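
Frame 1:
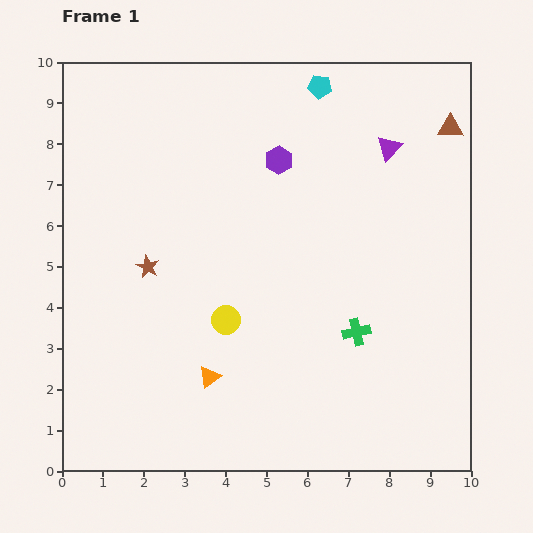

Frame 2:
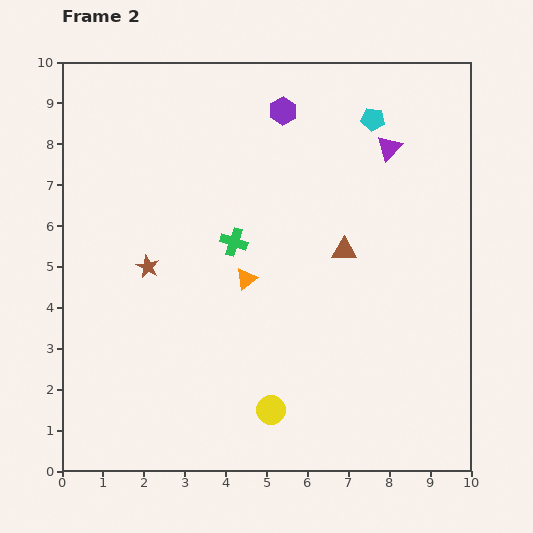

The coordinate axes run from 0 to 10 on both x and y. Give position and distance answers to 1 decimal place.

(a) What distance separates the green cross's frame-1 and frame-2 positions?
3.7

The green cross moved from (7.2, 3.4) to (4.2, 5.6), a distance of √(3.0² + 2.2²) ≈ 3.7.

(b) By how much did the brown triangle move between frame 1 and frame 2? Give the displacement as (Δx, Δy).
(-2.6, -3.0)

The brown triangle was at (9.5, 8.4) in frame 1 and (6.9, 5.4) in frame 2.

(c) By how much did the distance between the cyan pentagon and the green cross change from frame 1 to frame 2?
-1.6

Distance in frame 1: 6.1. Distance in frame 2: 4.5.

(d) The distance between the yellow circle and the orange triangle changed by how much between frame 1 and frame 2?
+1.8

Distance in frame 1: 1.5. Distance in frame 2: 3.3.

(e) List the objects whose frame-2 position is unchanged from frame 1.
the purple triangle, the brown star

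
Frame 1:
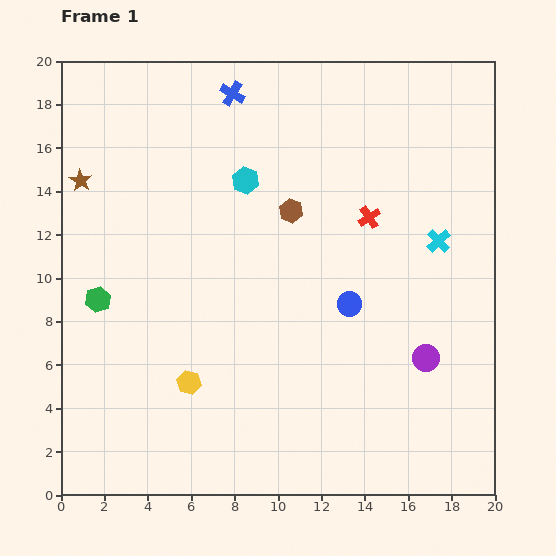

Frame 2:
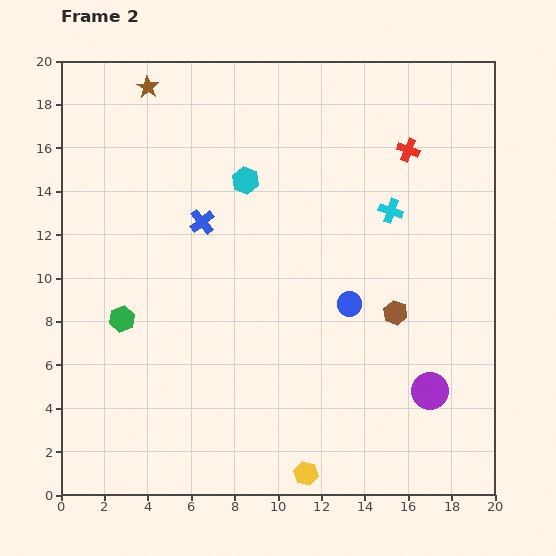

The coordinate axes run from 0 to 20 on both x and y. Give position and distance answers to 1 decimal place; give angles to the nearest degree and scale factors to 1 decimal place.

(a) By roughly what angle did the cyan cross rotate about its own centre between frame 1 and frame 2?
29° counter-clockwise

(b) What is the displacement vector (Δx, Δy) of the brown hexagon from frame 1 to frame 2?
(4.8, -4.7)

The brown hexagon was at (10.6, 13.1) in frame 1 and (15.4, 8.4) in frame 2.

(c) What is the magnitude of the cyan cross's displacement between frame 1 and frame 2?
2.6

The cyan cross moved from (17.4, 11.7) to (15.2, 13.1), a distance of √(2.2² + 1.4²) ≈ 2.6.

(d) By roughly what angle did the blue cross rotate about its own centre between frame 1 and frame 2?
22° clockwise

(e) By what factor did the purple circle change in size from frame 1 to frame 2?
1.4×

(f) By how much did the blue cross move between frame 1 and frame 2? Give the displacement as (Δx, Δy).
(-1.4, -5.9)

The blue cross was at (7.9, 18.5) in frame 1 and (6.5, 12.6) in frame 2.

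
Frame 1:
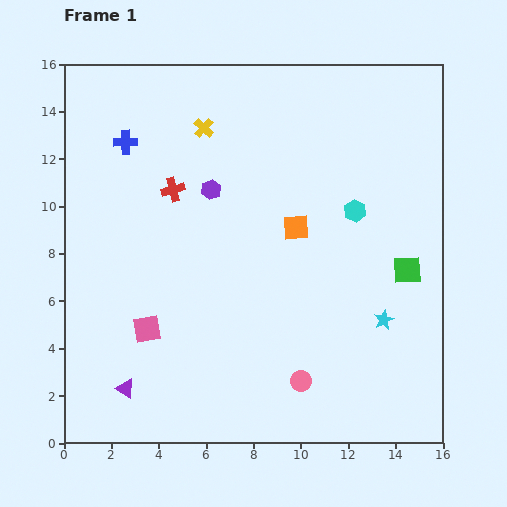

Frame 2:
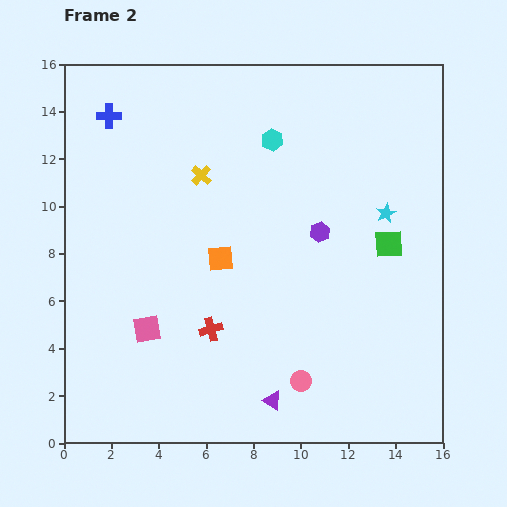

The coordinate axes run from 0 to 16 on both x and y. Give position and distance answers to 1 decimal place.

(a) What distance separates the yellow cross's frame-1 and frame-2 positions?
2.0

The yellow cross moved from (5.9, 13.3) to (5.8, 11.3), a distance of √(0.1² + 2.0²) ≈ 2.0.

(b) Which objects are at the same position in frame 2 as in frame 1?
the pink circle, the pink square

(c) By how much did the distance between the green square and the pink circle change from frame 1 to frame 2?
+0.4

Distance in frame 1: 6.5. Distance in frame 2: 6.9.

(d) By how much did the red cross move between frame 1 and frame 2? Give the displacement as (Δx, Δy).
(1.6, -5.9)

The red cross was at (4.6, 10.7) in frame 1 and (6.2, 4.8) in frame 2.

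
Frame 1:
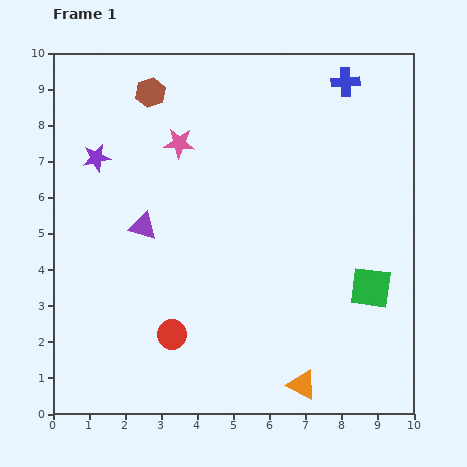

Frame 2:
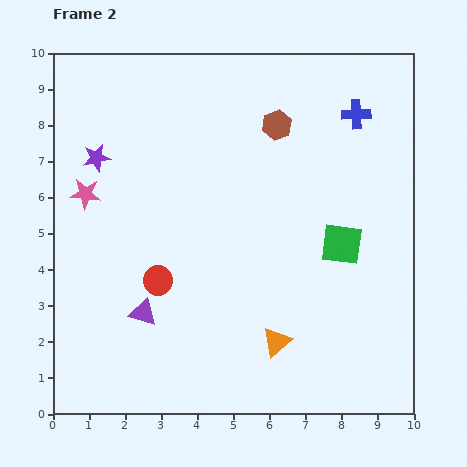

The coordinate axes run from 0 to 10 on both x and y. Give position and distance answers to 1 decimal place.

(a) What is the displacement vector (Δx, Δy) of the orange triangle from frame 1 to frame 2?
(-0.7, 1.2)

The orange triangle was at (6.9, 0.8) in frame 1 and (6.2, 2.0) in frame 2.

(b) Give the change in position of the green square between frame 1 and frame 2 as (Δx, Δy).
(-0.8, 1.2)

The green square was at (8.8, 3.5) in frame 1 and (8.0, 4.7) in frame 2.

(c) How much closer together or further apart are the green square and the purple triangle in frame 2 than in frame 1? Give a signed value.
-0.7

Distance in frame 1: 6.5. Distance in frame 2: 5.8.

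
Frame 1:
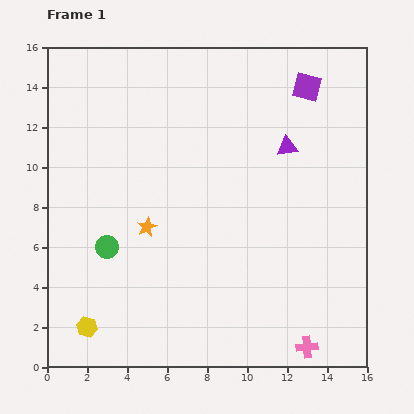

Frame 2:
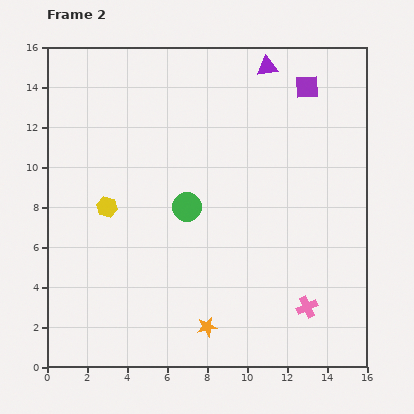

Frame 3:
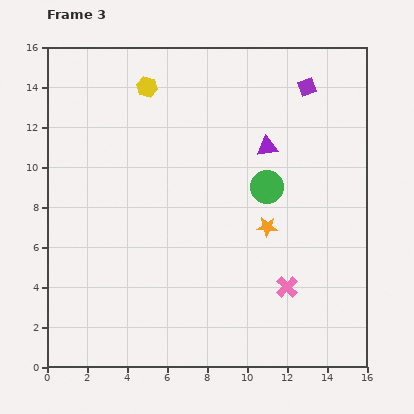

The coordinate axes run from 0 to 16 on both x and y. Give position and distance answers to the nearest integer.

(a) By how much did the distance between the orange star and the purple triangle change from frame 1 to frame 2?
+5

Distance in frame 1: 8. Distance in frame 2: 13.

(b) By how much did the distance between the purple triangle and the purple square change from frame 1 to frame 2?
-1

Distance in frame 1: 3. Distance in frame 2: 2.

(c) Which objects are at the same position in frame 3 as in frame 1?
the purple square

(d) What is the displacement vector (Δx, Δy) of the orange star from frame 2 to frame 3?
(3, 5)

The orange star was at (8, 2) in frame 2 and (11, 7) in frame 3.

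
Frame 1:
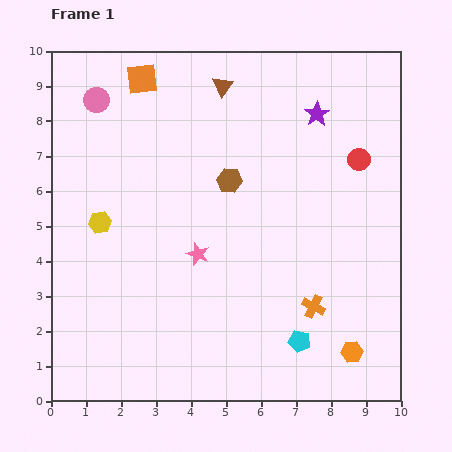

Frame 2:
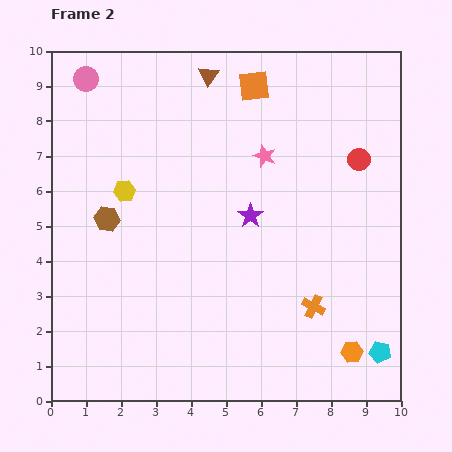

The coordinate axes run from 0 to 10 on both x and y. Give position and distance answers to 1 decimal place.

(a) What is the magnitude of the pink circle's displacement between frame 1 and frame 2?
0.7

The pink circle moved from (1.3, 8.6) to (1.0, 9.2), a distance of √(0.3² + 0.6²) ≈ 0.7.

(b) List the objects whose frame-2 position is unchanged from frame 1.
the orange hexagon, the orange cross, the red circle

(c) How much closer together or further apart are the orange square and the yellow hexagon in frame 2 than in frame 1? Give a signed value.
+0.5

Distance in frame 1: 4.3. Distance in frame 2: 4.8.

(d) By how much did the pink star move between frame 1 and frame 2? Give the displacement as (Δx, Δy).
(1.9, 2.8)

The pink star was at (4.2, 4.2) in frame 1 and (6.1, 7.0) in frame 2.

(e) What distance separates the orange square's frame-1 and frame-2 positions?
3.2

The orange square moved from (2.6, 9.2) to (5.8, 9.0), a distance of √(3.2² + 0.2²) ≈ 3.2.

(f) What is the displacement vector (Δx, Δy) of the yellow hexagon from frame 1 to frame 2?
(0.7, 0.9)

The yellow hexagon was at (1.4, 5.1) in frame 1 and (2.1, 6.0) in frame 2.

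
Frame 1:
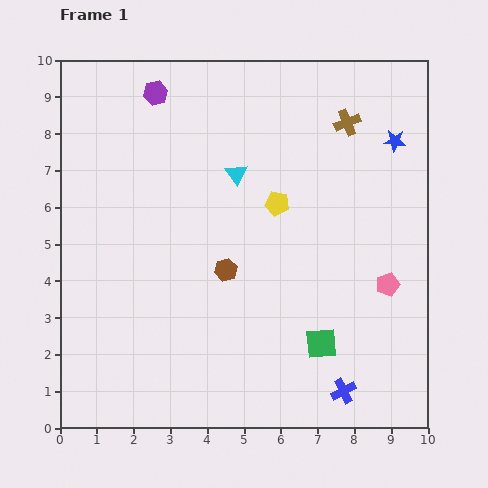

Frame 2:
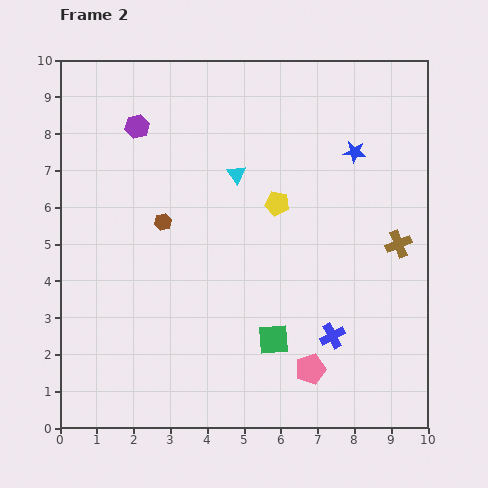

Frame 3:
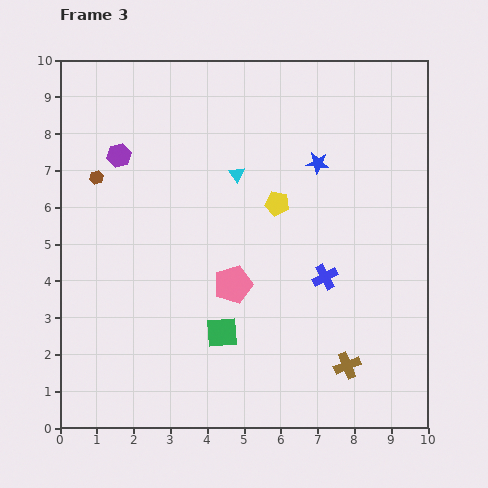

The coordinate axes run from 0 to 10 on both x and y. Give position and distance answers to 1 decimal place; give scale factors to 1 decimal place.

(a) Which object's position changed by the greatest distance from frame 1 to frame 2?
the brown cross

(moved 3.6; next 3.1)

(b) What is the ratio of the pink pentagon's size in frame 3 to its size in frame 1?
1.6×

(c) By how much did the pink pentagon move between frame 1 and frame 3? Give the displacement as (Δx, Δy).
(-4.2, 0.0)

The pink pentagon was at (8.9, 3.9) in frame 1 and (4.7, 3.9) in frame 3.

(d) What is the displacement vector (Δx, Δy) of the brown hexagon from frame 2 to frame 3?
(-1.8, 1.2)

The brown hexagon was at (2.8, 5.6) in frame 2 and (1.0, 6.8) in frame 3.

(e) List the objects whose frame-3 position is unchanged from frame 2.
the cyan triangle, the yellow pentagon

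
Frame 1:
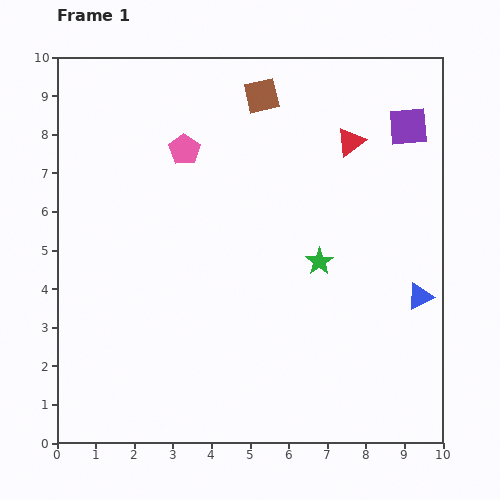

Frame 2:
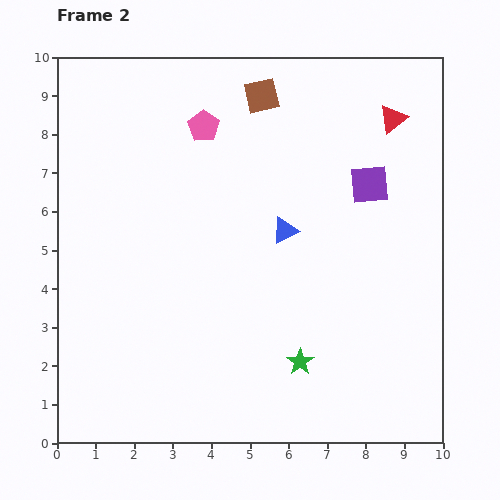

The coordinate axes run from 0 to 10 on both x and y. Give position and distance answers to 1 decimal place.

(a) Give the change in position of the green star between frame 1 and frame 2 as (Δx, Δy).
(-0.5, -2.6)

The green star was at (6.8, 4.7) in frame 1 and (6.3, 2.1) in frame 2.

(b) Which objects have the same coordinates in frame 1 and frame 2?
the brown square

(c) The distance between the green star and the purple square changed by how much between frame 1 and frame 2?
+0.7

Distance in frame 1: 4.2. Distance in frame 2: 4.9.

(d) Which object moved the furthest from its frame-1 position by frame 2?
the blue triangle

(moved 3.9; next 2.6)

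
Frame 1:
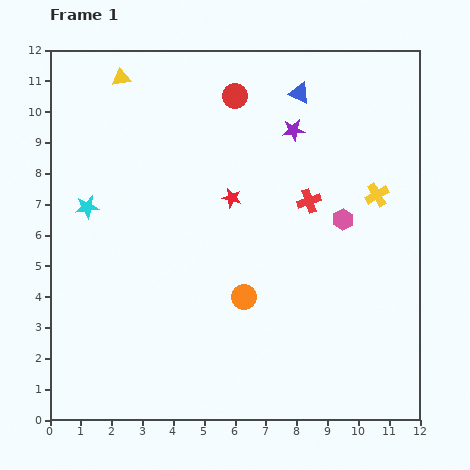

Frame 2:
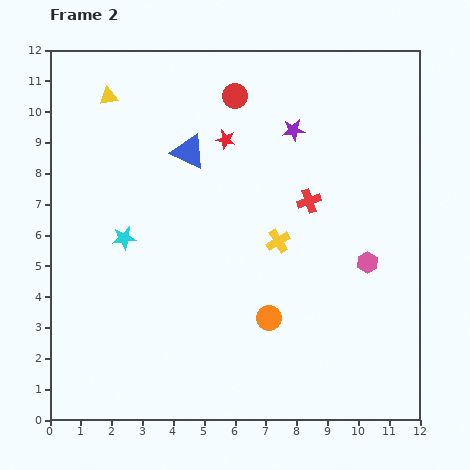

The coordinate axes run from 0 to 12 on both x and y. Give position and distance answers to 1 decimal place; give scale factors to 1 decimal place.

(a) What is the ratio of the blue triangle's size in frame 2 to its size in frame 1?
1.7×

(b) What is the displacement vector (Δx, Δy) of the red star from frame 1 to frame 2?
(-0.2, 1.9)

The red star was at (5.9, 7.2) in frame 1 and (5.7, 9.1) in frame 2.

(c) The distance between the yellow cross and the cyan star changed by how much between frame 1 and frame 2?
-4.4

Distance in frame 1: 9.4. Distance in frame 2: 5.0.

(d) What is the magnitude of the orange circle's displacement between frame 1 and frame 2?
1.1

The orange circle moved from (6.3, 4.0) to (7.1, 3.3), a distance of √(0.8² + 0.7²) ≈ 1.1.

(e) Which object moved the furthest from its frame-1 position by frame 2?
the blue triangle

(moved 4.1; next 3.5)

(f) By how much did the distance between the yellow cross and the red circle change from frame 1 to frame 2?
-0.7

Distance in frame 1: 5.6. Distance in frame 2: 4.9.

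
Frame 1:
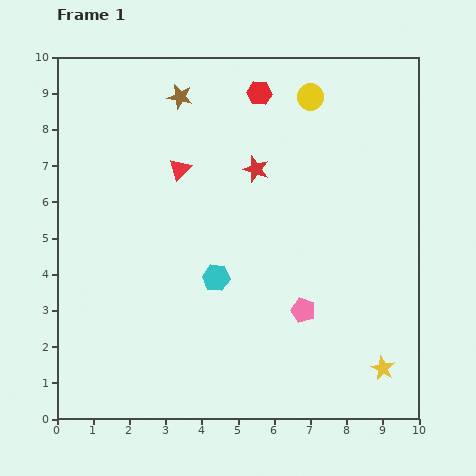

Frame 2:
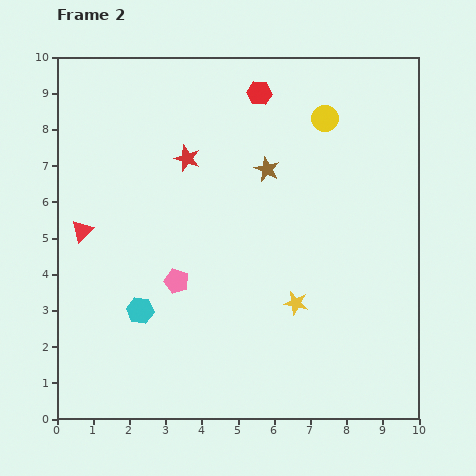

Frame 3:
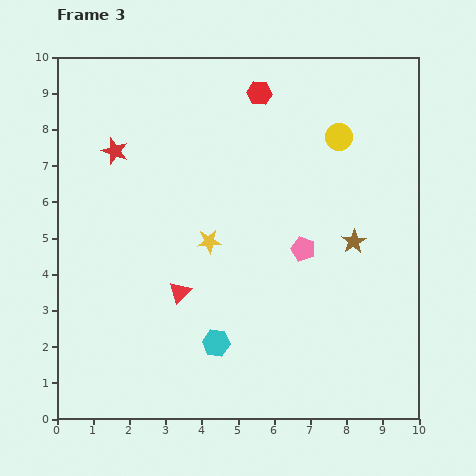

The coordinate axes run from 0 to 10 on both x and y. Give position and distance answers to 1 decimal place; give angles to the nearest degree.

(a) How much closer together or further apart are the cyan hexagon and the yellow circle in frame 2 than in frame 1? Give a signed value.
+1.8

Distance in frame 1: 5.6. Distance in frame 2: 7.4.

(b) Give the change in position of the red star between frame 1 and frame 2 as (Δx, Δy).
(-1.9, 0.3)

The red star was at (5.5, 6.9) in frame 1 and (3.6, 7.2) in frame 2.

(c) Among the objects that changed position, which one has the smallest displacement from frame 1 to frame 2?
the yellow circle

(moved 0.7)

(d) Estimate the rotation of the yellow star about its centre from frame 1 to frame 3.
31° counter-clockwise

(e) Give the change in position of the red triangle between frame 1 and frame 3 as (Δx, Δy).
(0.0, -3.4)

The red triangle was at (3.4, 6.9) in frame 1 and (3.4, 3.5) in frame 3.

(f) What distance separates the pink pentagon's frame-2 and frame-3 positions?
3.6

The pink pentagon moved from (3.3, 3.8) to (6.8, 4.7), a distance of √(3.5² + 0.9²) ≈ 3.6.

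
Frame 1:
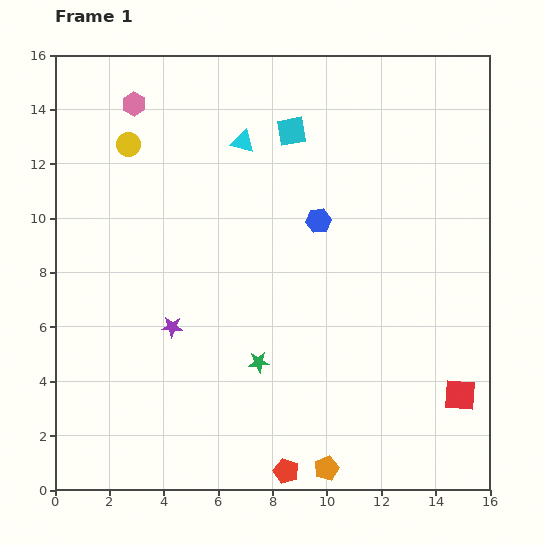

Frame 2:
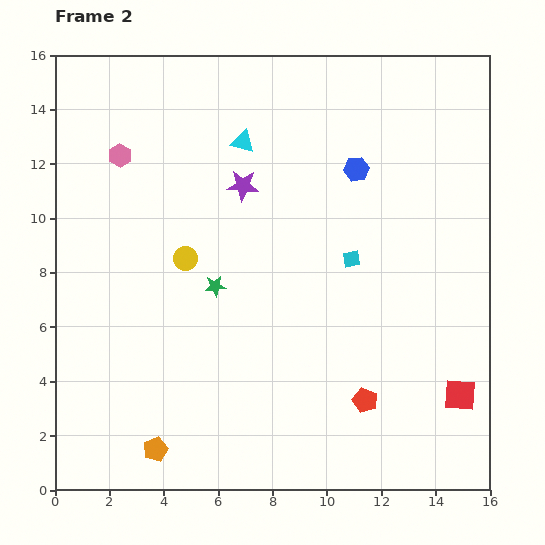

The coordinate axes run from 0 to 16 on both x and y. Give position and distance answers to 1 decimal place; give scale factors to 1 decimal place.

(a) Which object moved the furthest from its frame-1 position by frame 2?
the orange pentagon

(moved 6.3; next 5.8)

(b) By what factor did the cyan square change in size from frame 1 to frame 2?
0.6×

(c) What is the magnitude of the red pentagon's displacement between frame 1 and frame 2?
3.9

The red pentagon moved from (8.5, 0.7) to (11.4, 3.3), a distance of √(2.9² + 2.6²) ≈ 3.9.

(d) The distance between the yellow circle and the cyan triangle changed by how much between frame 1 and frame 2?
+0.6

Distance in frame 1: 4.2. Distance in frame 2: 4.8.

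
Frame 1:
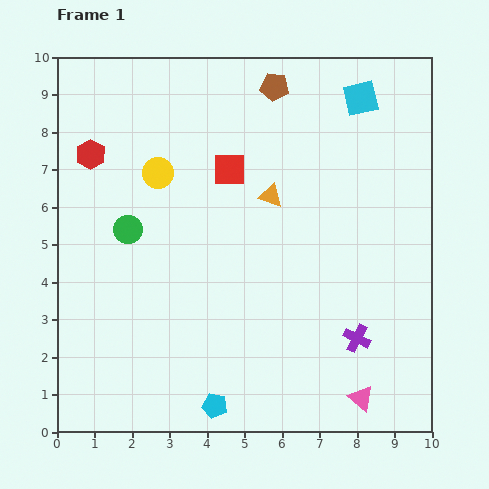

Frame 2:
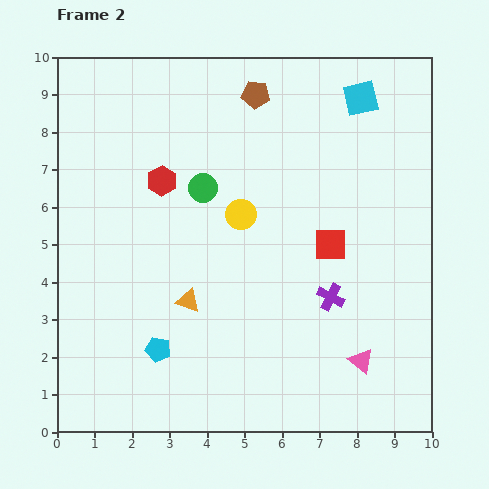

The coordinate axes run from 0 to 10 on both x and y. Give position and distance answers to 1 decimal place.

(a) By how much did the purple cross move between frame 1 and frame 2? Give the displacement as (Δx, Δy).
(-0.7, 1.1)

The purple cross was at (8.0, 2.5) in frame 1 and (7.3, 3.6) in frame 2.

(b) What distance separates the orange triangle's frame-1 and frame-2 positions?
3.6

The orange triangle moved from (5.7, 6.3) to (3.5, 3.5), a distance of √(2.2² + 2.8²) ≈ 3.6.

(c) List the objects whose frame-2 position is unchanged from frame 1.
the cyan square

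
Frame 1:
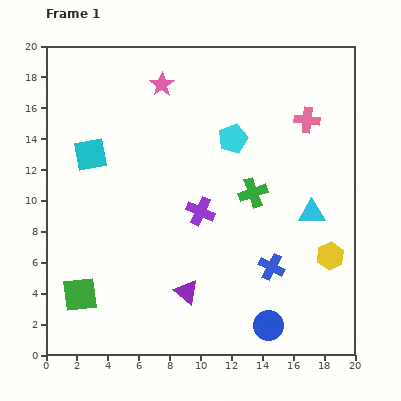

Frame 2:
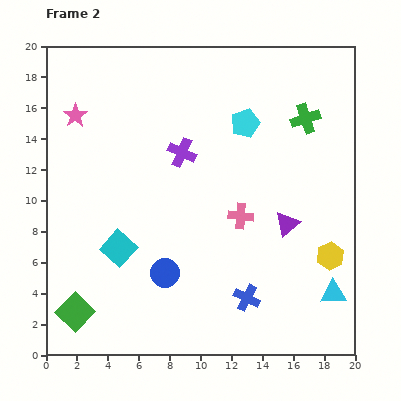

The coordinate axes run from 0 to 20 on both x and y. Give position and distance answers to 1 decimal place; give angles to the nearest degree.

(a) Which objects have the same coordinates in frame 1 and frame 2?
the yellow hexagon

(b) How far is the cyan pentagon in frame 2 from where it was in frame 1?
1.3

The cyan pentagon moved from (12.1, 14.0) to (12.9, 15.0), a distance of √(0.8² + 1.0²) ≈ 1.3.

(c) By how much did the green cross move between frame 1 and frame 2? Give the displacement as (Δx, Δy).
(3.4, 4.8)

The green cross was at (13.4, 10.5) in frame 1 and (16.8, 15.3) in frame 2.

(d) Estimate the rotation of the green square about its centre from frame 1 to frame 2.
40° counter-clockwise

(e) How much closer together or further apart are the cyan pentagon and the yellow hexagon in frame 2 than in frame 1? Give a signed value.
+0.3

Distance in frame 1: 9.9. Distance in frame 2: 10.2.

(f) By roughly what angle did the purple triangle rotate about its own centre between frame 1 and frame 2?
40° clockwise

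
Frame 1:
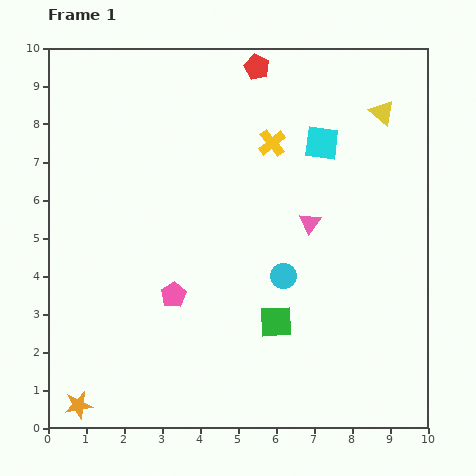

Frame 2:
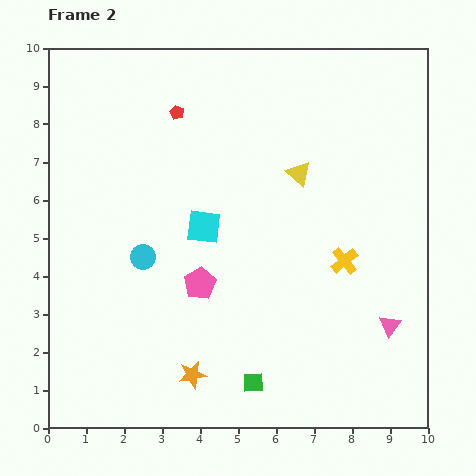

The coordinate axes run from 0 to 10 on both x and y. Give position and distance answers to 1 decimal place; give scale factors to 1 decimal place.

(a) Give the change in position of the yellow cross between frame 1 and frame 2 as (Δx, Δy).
(1.9, -3.1)

The yellow cross was at (5.9, 7.5) in frame 1 and (7.8, 4.4) in frame 2.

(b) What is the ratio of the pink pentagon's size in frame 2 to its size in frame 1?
1.3×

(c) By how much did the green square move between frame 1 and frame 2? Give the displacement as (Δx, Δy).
(-0.6, -1.6)

The green square was at (6.0, 2.8) in frame 1 and (5.4, 1.2) in frame 2.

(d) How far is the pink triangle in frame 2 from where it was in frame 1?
3.4

The pink triangle moved from (6.9, 5.4) to (9.0, 2.7), a distance of √(2.1² + 2.7²) ≈ 3.4.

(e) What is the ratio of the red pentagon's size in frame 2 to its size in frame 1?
0.6×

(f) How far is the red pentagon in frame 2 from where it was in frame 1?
2.4

The red pentagon moved from (5.5, 9.5) to (3.4, 8.3), a distance of √(2.1² + 1.2²) ≈ 2.4.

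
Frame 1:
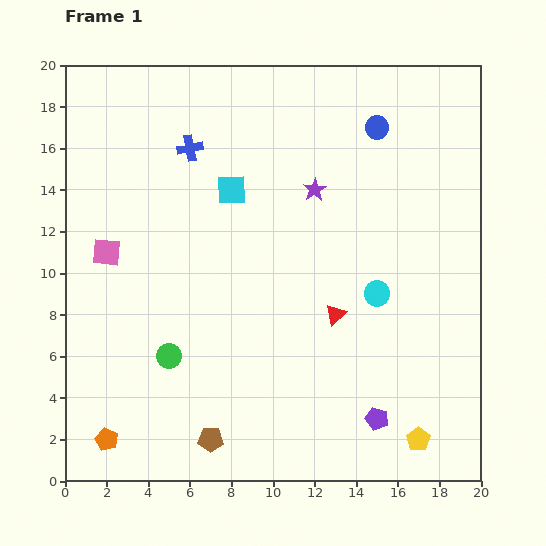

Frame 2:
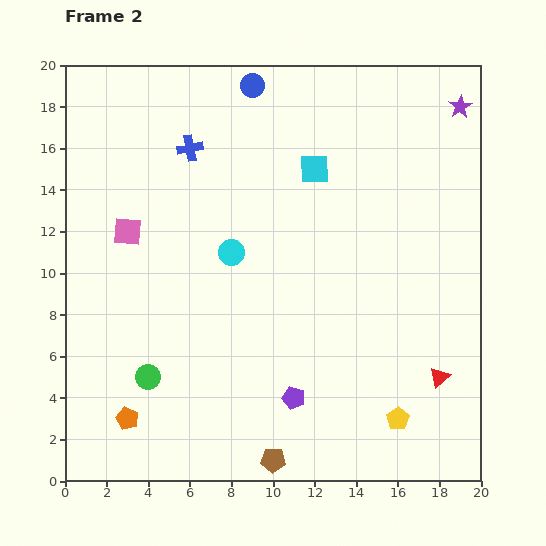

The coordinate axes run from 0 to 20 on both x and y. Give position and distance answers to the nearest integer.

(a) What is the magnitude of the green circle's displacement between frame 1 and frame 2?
1

The green circle moved from (5, 6) to (4, 5), a distance of √(1² + 1²) ≈ 1.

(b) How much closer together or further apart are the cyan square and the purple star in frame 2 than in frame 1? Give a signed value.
+4

Distance in frame 1: 4. Distance in frame 2: 8.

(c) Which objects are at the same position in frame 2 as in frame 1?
the blue cross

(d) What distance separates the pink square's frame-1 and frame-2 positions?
1

The pink square moved from (2, 11) to (3, 12), a distance of √(1² + 1²) ≈ 1.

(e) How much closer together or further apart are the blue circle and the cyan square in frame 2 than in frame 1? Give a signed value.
-3

Distance in frame 1: 8. Distance in frame 2: 5.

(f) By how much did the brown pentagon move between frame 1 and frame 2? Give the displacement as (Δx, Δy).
(3, -1)

The brown pentagon was at (7, 2) in frame 1 and (10, 1) in frame 2.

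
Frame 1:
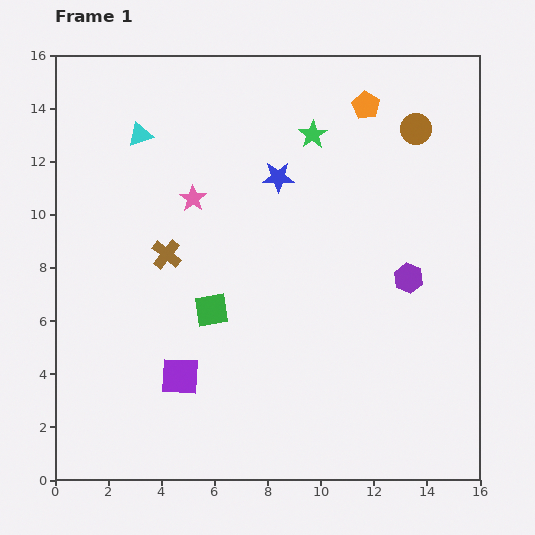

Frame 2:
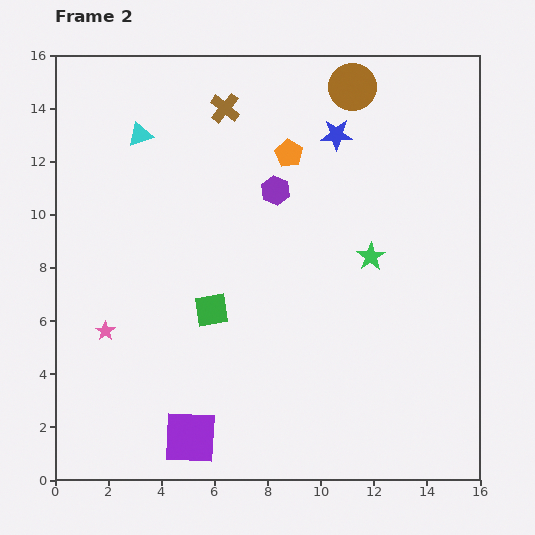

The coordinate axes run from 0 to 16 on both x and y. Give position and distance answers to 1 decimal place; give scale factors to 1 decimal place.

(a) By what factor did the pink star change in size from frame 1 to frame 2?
0.7×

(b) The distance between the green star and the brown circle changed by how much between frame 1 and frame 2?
+2.5

Distance in frame 1: 3.9. Distance in frame 2: 6.4.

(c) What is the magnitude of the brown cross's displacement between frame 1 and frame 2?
5.9

The brown cross moved from (4.2, 8.5) to (6.4, 14.0), a distance of √(2.2² + 5.5²) ≈ 5.9.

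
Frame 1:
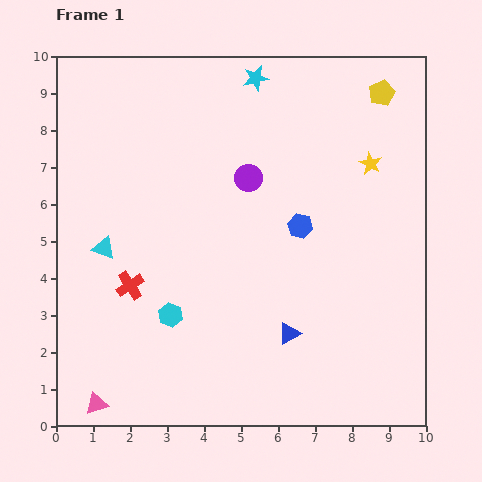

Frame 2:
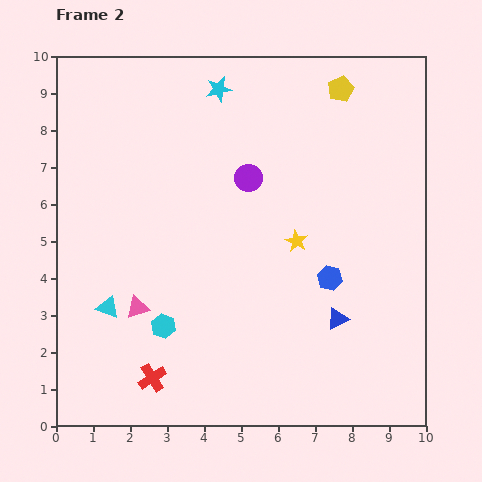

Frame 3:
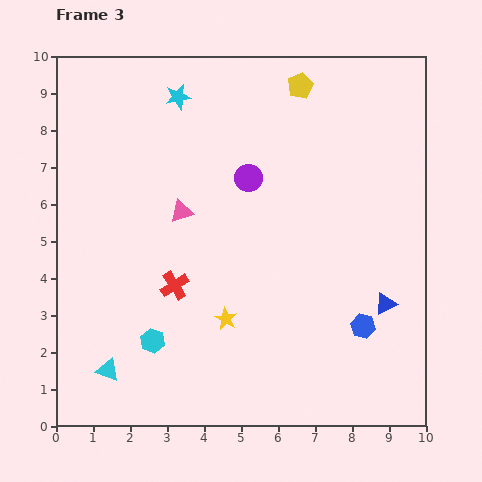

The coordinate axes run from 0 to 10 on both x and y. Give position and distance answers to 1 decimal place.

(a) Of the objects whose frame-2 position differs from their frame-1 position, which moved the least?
the cyan hexagon

(moved 0.4)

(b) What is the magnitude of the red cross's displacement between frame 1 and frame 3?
1.2

The red cross moved from (2.0, 3.8) to (3.2, 3.8), a distance of √(1.2² + 0.0²) ≈ 1.2.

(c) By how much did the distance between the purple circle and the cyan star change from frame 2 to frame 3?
+0.4

Distance in frame 2: 2.5. Distance in frame 3: 2.9.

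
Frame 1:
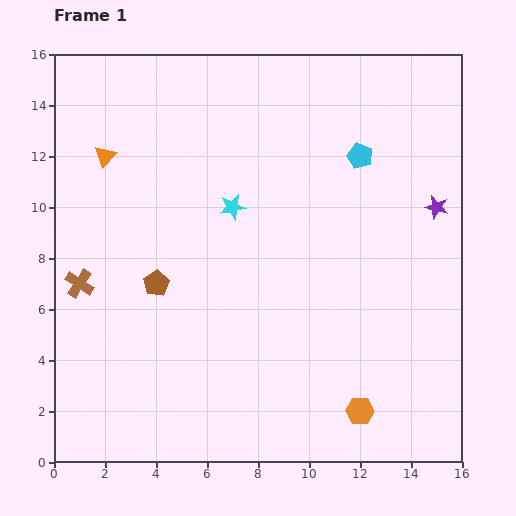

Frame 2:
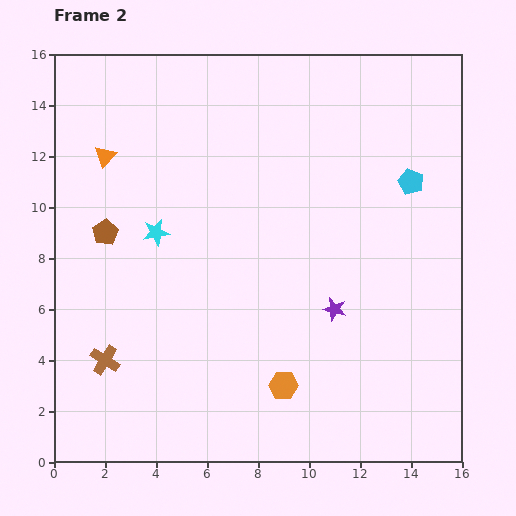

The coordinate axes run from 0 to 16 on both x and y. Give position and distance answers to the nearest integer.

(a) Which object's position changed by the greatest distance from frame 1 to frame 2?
the purple star

(moved 6; next 3)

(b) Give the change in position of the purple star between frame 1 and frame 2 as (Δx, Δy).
(-4, -4)

The purple star was at (15, 10) in frame 1 and (11, 6) in frame 2.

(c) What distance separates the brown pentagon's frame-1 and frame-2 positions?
3

The brown pentagon moved from (4, 7) to (2, 9), a distance of √(2² + 2²) ≈ 3.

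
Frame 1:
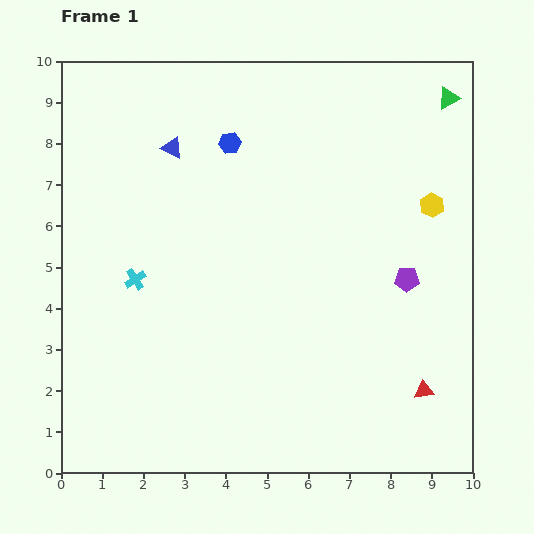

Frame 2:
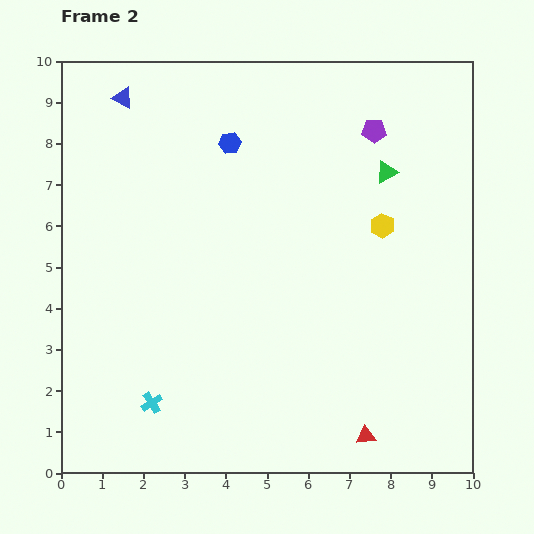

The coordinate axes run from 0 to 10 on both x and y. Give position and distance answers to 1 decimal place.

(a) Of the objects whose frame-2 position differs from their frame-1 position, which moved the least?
the yellow hexagon

(moved 1.3)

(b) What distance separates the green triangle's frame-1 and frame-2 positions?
2.3

The green triangle moved from (9.4, 9.1) to (7.9, 7.3), a distance of √(1.5² + 1.8²) ≈ 2.3.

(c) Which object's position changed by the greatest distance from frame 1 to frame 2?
the purple pentagon

(moved 3.7; next 3.0)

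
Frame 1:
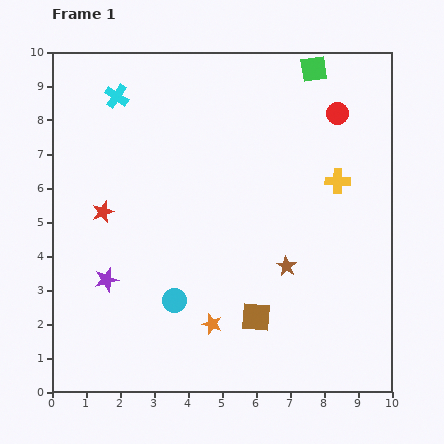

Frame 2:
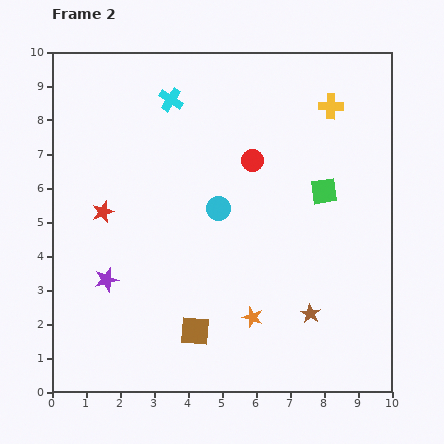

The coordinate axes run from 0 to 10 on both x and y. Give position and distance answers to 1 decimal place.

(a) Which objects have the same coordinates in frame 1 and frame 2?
the red star, the purple star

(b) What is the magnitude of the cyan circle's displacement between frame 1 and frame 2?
3.0

The cyan circle moved from (3.6, 2.7) to (4.9, 5.4), a distance of √(1.3² + 2.7²) ≈ 3.0.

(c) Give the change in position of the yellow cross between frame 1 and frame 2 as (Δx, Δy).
(-0.2, 2.2)

The yellow cross was at (8.4, 6.2) in frame 1 and (8.2, 8.4) in frame 2.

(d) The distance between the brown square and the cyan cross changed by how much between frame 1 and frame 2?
-0.9

Distance in frame 1: 7.7. Distance in frame 2: 6.8.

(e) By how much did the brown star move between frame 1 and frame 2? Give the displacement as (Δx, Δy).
(0.7, -1.4)

The brown star was at (6.9, 3.7) in frame 1 and (7.6, 2.3) in frame 2.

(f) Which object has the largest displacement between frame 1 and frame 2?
the green square

(moved 3.6; next 3.0)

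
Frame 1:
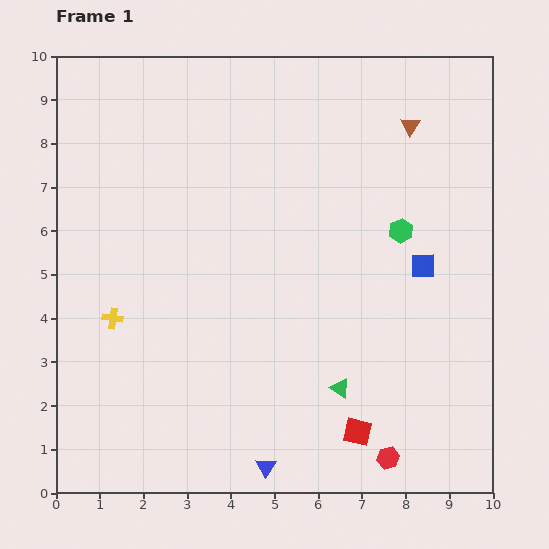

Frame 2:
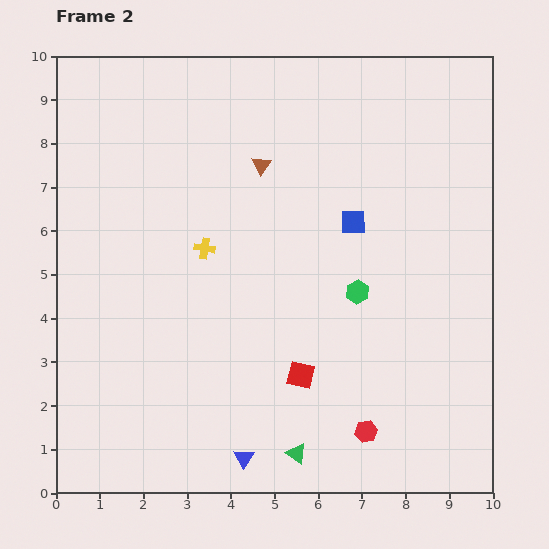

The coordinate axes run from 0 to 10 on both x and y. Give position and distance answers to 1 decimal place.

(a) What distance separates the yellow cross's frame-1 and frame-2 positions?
2.6

The yellow cross moved from (1.3, 4.0) to (3.4, 5.6), a distance of √(2.1² + 1.6²) ≈ 2.6.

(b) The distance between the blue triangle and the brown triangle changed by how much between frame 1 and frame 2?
-1.8

Distance in frame 1: 8.5. Distance in frame 2: 6.7.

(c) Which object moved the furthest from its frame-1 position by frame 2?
the brown triangle

(moved 3.5; next 2.6)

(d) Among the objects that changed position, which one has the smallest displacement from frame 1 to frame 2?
the blue triangle

(moved 0.5)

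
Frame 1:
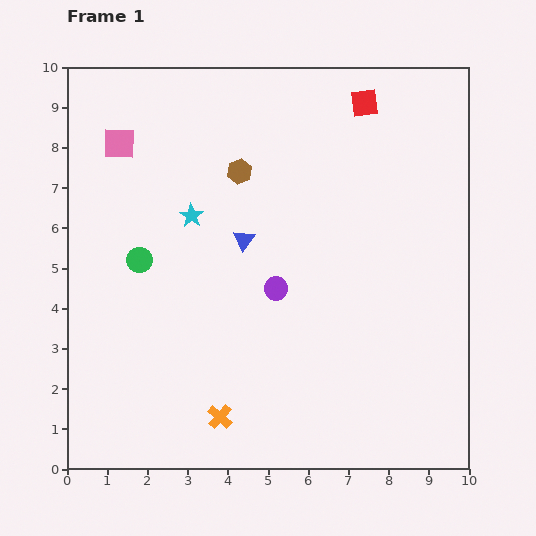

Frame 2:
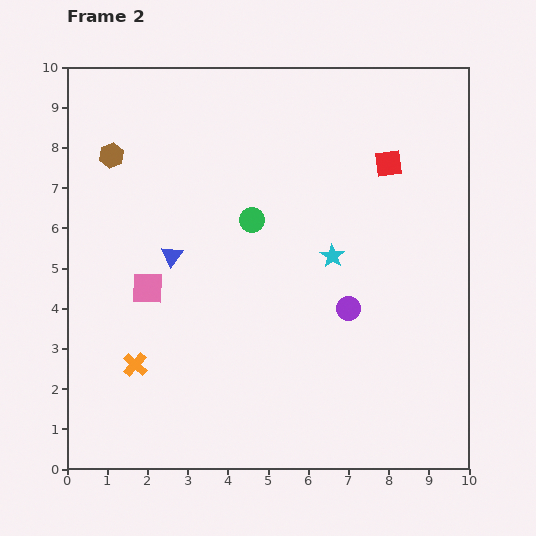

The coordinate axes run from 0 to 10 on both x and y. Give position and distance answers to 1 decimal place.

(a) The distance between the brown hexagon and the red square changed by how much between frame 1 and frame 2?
+3.4

Distance in frame 1: 3.5. Distance in frame 2: 6.9.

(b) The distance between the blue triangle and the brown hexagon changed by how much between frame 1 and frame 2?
+1.2

Distance in frame 1: 1.7. Distance in frame 2: 2.9.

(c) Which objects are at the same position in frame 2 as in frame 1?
none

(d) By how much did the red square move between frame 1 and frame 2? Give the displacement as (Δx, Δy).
(0.6, -1.5)

The red square was at (7.4, 9.1) in frame 1 and (8.0, 7.6) in frame 2.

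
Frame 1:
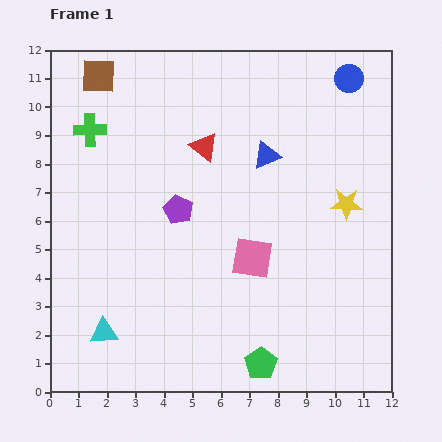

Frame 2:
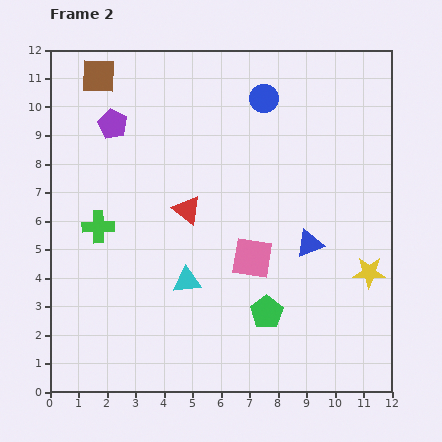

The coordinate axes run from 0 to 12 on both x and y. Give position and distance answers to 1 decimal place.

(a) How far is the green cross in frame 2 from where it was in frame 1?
3.4

The green cross moved from (1.4, 9.2) to (1.7, 5.8), a distance of √(0.3² + 3.4²) ≈ 3.4.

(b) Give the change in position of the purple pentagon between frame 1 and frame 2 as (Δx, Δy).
(-2.3, 3.0)

The purple pentagon was at (4.5, 6.4) in frame 1 and (2.2, 9.4) in frame 2.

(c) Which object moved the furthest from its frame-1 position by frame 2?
the purple pentagon

(moved 3.8; next 3.4)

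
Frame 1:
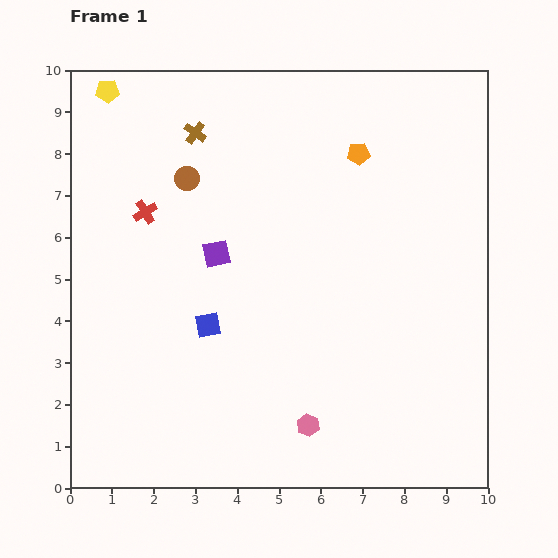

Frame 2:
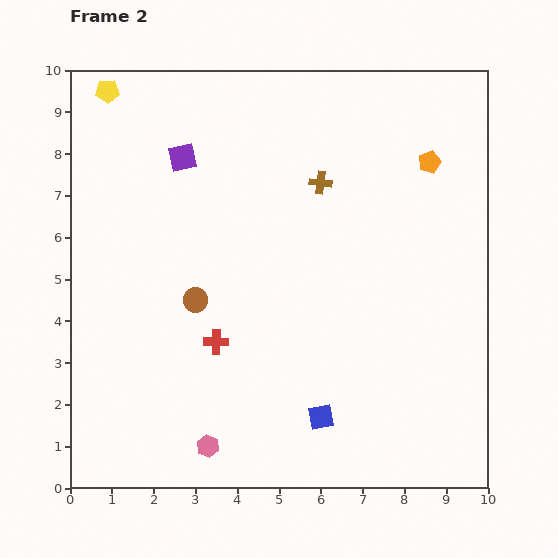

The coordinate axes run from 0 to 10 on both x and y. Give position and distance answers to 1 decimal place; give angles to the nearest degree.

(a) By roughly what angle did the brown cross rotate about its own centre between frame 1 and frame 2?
29° counter-clockwise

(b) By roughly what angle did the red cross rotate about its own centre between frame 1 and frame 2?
32° clockwise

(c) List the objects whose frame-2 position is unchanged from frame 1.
the yellow pentagon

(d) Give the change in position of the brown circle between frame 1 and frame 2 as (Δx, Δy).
(0.2, -2.9)

The brown circle was at (2.8, 7.4) in frame 1 and (3.0, 4.5) in frame 2.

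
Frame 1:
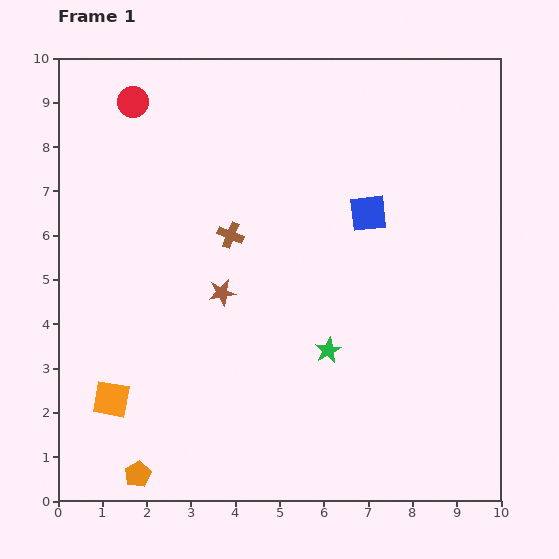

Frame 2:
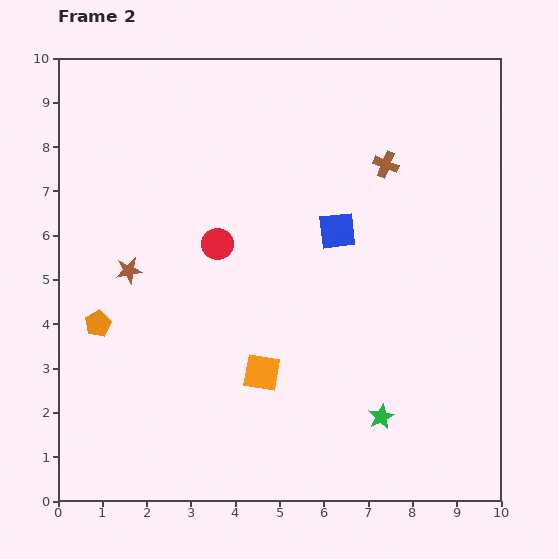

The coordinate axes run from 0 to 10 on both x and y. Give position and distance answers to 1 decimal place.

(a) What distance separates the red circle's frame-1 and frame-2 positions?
3.7

The red circle moved from (1.7, 9.0) to (3.6, 5.8), a distance of √(1.9² + 3.2²) ≈ 3.7.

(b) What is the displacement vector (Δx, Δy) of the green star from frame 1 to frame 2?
(1.2, -1.5)

The green star was at (6.1, 3.4) in frame 1 and (7.3, 1.9) in frame 2.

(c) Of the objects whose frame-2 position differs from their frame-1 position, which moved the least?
the blue square

(moved 0.8)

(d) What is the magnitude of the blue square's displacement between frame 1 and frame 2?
0.8

The blue square moved from (7.0, 6.5) to (6.3, 6.1), a distance of √(0.7² + 0.4²) ≈ 0.8.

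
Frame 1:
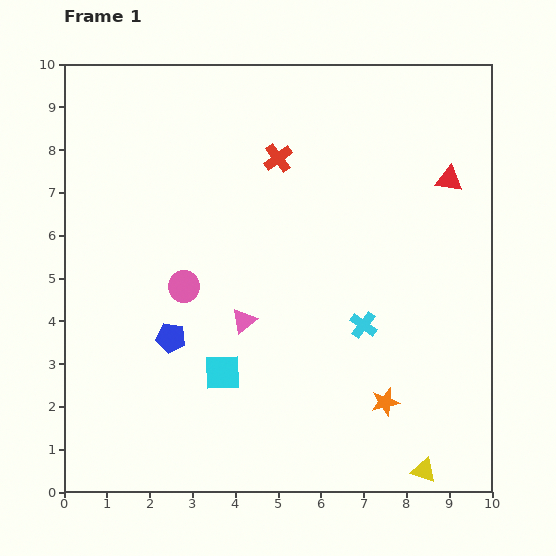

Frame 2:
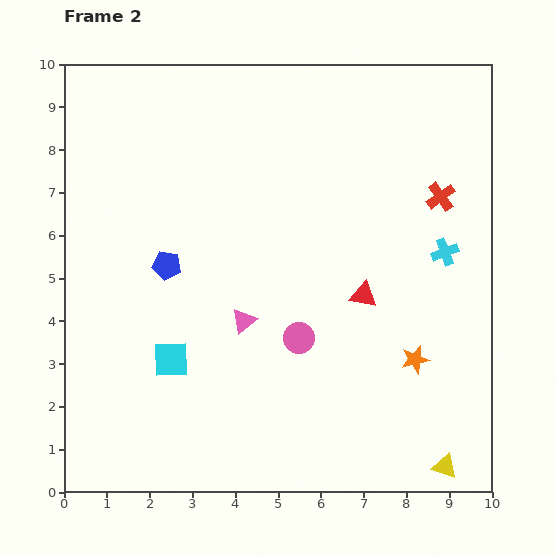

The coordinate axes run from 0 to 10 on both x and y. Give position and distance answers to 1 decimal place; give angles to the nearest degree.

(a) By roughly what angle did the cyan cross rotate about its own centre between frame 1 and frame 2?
33° clockwise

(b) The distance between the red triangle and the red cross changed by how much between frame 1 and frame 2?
-1.1

Distance in frame 1: 4.0. Distance in frame 2: 2.9.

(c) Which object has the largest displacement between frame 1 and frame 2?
the red cross

(moved 3.9; next 3.4)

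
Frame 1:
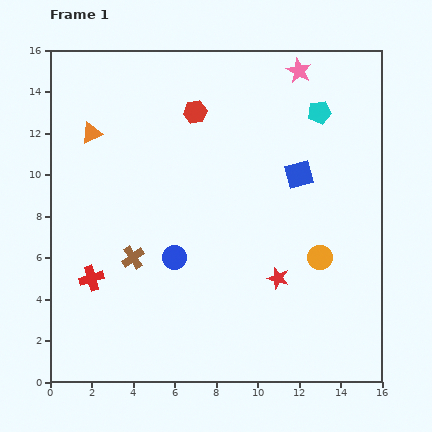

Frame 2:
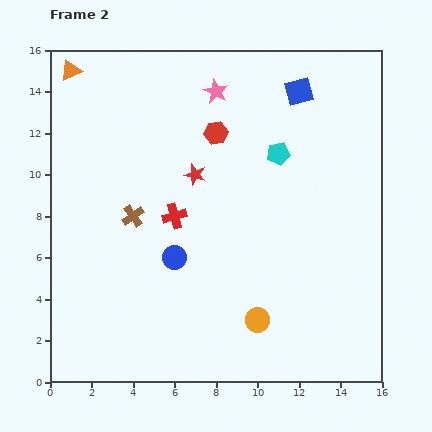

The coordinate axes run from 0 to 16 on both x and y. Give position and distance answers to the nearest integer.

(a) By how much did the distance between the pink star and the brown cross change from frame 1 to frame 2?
-5

Distance in frame 1: 12. Distance in frame 2: 7.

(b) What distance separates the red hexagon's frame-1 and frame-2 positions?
1

The red hexagon moved from (7, 13) to (8, 12), a distance of √(1² + 1²) ≈ 1.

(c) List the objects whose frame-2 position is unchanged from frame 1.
the blue circle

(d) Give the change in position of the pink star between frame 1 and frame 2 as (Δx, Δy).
(-4, -1)

The pink star was at (12, 15) in frame 1 and (8, 14) in frame 2.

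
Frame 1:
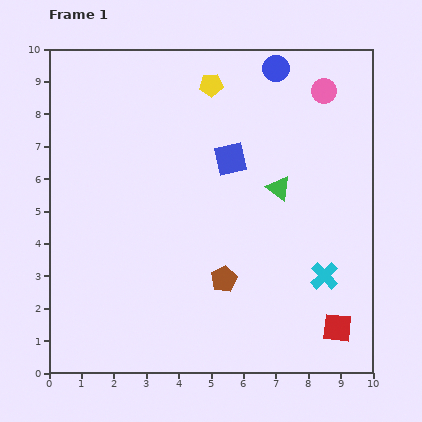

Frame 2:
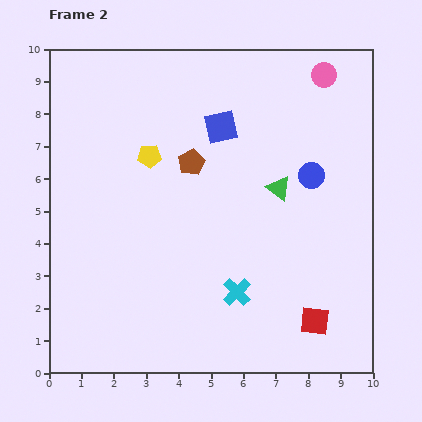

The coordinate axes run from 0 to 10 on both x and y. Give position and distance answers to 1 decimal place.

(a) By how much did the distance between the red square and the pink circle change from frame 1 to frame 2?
+0.3

Distance in frame 1: 7.3. Distance in frame 2: 7.6.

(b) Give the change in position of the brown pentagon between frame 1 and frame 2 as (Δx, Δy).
(-1.0, 3.6)

The brown pentagon was at (5.4, 2.9) in frame 1 and (4.4, 6.5) in frame 2.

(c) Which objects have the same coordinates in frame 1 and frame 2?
the green triangle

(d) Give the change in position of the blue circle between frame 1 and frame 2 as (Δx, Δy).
(1.1, -3.3)

The blue circle was at (7.0, 9.4) in frame 1 and (8.1, 6.1) in frame 2.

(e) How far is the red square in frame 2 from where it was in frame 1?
0.7

The red square moved from (8.9, 1.4) to (8.2, 1.6), a distance of √(0.7² + 0.2²) ≈ 0.7.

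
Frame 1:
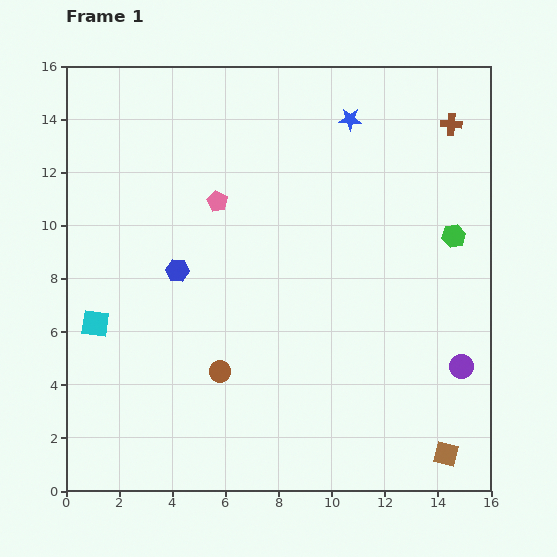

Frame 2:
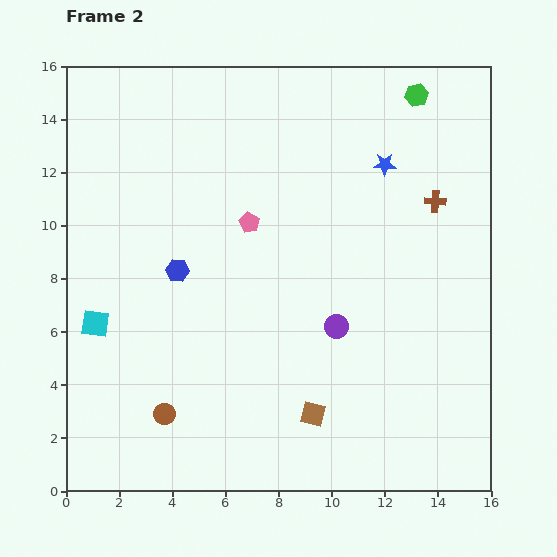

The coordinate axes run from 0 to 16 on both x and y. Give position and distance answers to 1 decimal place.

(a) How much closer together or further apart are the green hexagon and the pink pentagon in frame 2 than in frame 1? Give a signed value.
-1.1

Distance in frame 1: 9.0. Distance in frame 2: 7.9.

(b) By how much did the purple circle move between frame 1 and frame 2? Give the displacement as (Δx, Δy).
(-4.7, 1.5)

The purple circle was at (14.9, 4.7) in frame 1 and (10.2, 6.2) in frame 2.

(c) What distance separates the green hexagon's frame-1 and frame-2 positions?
5.5

The green hexagon moved from (14.6, 9.6) to (13.2, 14.9), a distance of √(1.4² + 5.3²) ≈ 5.5.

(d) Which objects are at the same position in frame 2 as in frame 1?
the blue hexagon, the cyan square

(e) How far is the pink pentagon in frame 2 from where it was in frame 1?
1.4

The pink pentagon moved from (5.7, 10.9) to (6.9, 10.1), a distance of √(1.2² + 0.8²) ≈ 1.4.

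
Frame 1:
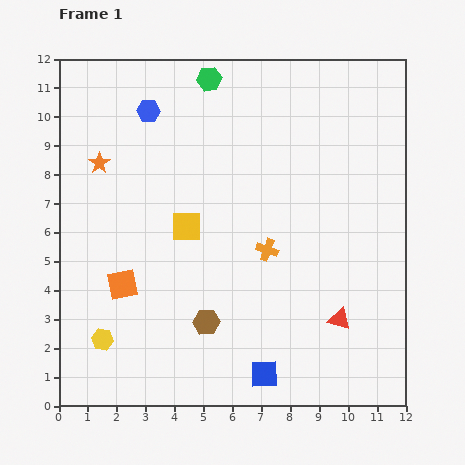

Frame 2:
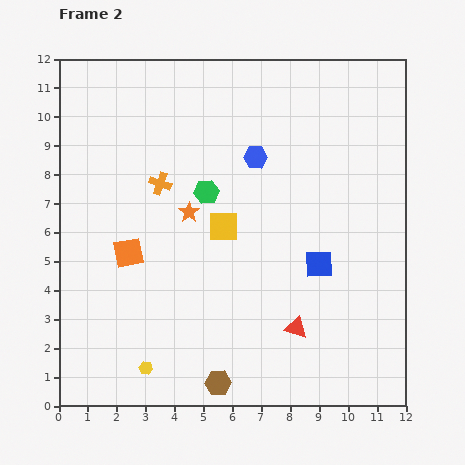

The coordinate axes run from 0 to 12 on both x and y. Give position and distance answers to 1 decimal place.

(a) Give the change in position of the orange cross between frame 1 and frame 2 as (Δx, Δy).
(-3.7, 2.3)

The orange cross was at (7.2, 5.4) in frame 1 and (3.5, 7.7) in frame 2.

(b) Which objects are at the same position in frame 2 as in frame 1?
none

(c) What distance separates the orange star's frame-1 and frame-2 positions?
3.5

The orange star moved from (1.4, 8.4) to (4.5, 6.7), a distance of √(3.1² + 1.7²) ≈ 3.5.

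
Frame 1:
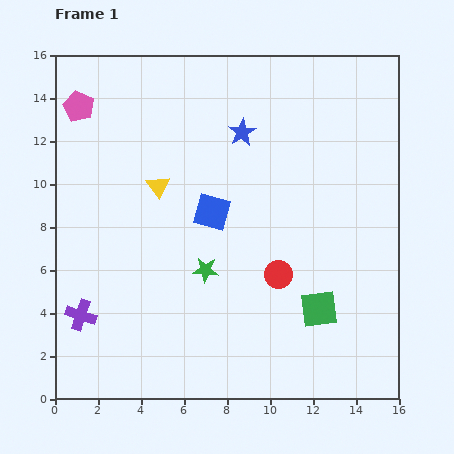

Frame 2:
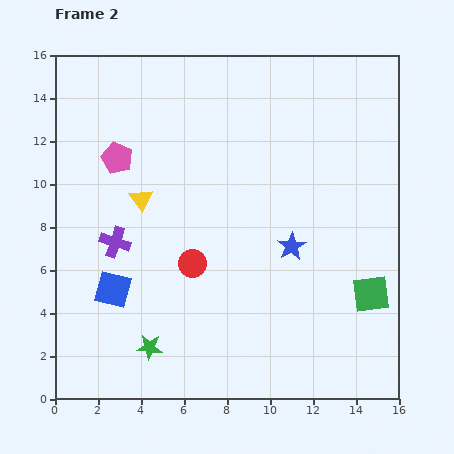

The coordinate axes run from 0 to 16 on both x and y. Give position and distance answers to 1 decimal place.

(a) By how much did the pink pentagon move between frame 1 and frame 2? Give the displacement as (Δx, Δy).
(1.8, -2.4)

The pink pentagon was at (1.1, 13.6) in frame 1 and (2.9, 11.2) in frame 2.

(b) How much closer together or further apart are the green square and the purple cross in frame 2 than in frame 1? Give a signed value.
+1.0

Distance in frame 1: 11.1. Distance in frame 2: 12.1.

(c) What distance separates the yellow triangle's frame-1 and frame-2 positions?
1.0

The yellow triangle moved from (4.8, 9.9) to (4.0, 9.3), a distance of √(0.8² + 0.6²) ≈ 1.0.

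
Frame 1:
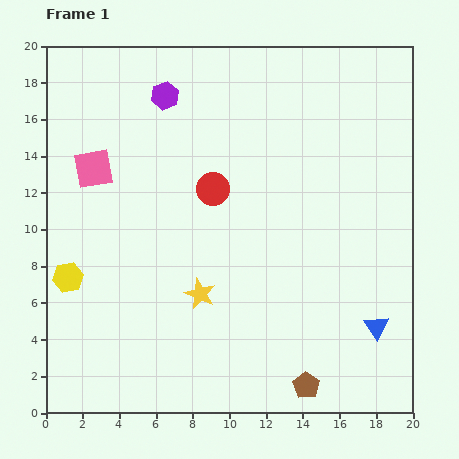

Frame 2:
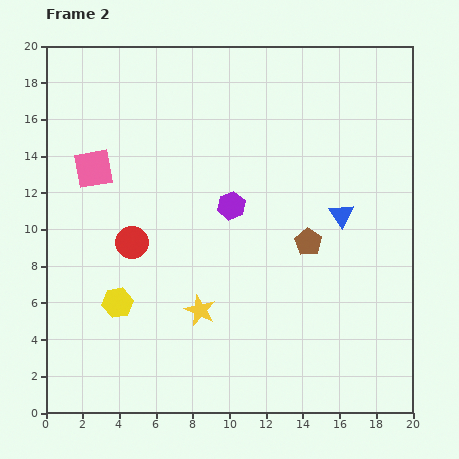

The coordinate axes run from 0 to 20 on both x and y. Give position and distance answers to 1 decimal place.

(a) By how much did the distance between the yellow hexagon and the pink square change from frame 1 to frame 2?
+1.3

Distance in frame 1: 6.1. Distance in frame 2: 7.4.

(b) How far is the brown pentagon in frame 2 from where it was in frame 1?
7.8

The brown pentagon moved from (14.2, 1.5) to (14.3, 9.3), a distance of √(0.1² + 7.8²) ≈ 7.8.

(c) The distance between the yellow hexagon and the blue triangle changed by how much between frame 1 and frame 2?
-3.9

Distance in frame 1: 17.0. Distance in frame 2: 13.1.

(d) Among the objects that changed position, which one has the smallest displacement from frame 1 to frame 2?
the yellow star

(moved 0.9)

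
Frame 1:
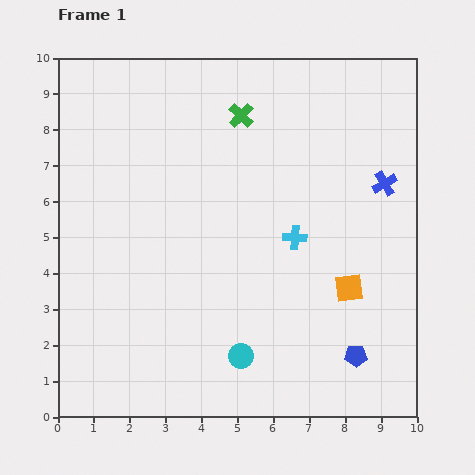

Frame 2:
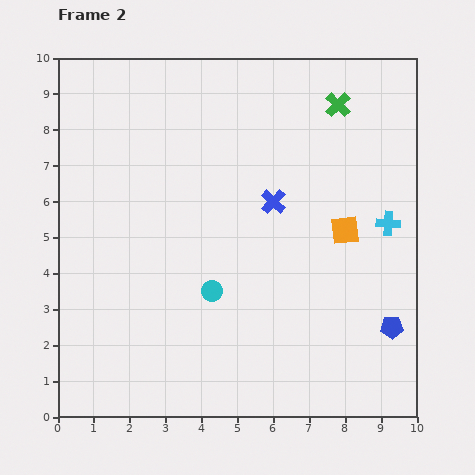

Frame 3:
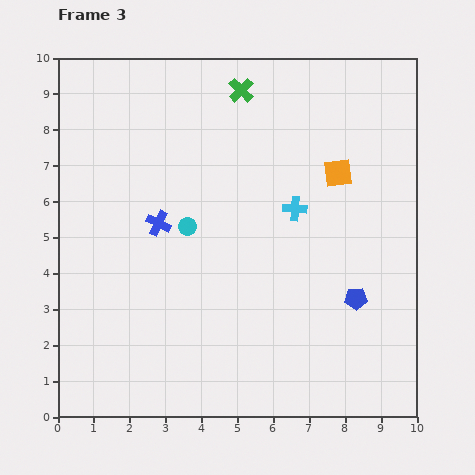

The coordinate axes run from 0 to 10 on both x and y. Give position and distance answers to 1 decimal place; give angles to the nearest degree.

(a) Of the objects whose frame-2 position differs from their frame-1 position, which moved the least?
the blue pentagon

(moved 1.3)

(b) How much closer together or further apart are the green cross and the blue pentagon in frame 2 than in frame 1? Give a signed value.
-1.0

Distance in frame 1: 7.4. Distance in frame 2: 6.4.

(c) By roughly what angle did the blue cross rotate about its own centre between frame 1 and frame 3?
35° counter-clockwise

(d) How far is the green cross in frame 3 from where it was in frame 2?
2.7

The green cross moved from (7.8, 8.7) to (5.1, 9.1), a distance of √(2.7² + 0.4²) ≈ 2.7.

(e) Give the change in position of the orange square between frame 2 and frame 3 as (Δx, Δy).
(-0.2, 1.6)

The orange square was at (8.0, 5.2) in frame 2 and (7.8, 6.8) in frame 3.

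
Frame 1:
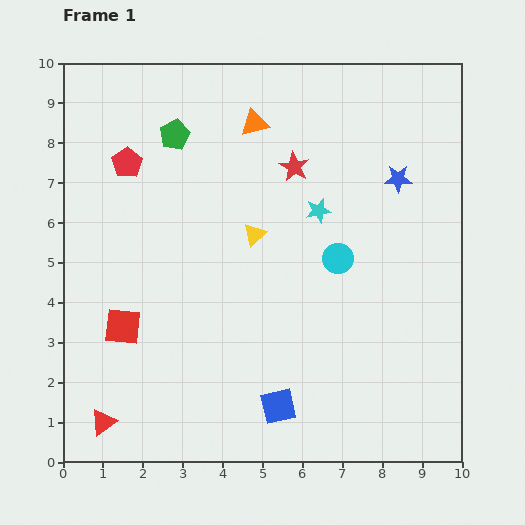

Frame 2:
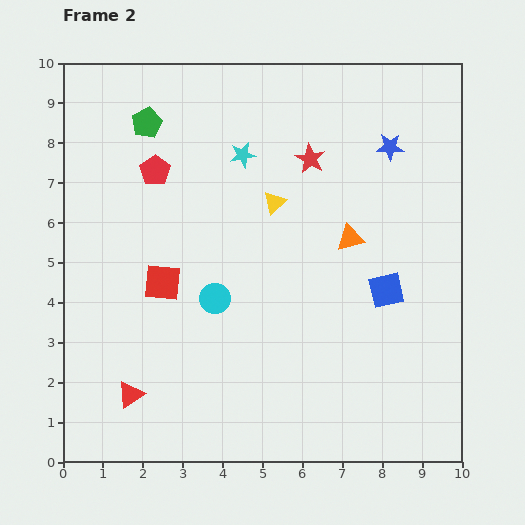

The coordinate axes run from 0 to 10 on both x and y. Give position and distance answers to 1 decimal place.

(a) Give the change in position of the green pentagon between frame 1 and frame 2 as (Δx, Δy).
(-0.7, 0.3)

The green pentagon was at (2.8, 8.2) in frame 1 and (2.1, 8.5) in frame 2.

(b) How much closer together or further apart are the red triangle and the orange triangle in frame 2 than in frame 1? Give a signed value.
-1.7

Distance in frame 1: 8.4. Distance in frame 2: 6.7.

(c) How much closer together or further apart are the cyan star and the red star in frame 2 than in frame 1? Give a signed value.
+0.4

Distance in frame 1: 1.3. Distance in frame 2: 1.7.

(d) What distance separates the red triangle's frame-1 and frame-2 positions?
1.0

The red triangle moved from (1.0, 1.0) to (1.7, 1.7), a distance of √(0.7² + 0.7²) ≈ 1.0.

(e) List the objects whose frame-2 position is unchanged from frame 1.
none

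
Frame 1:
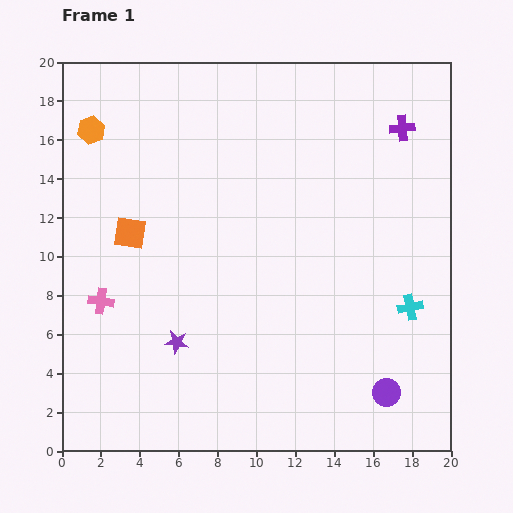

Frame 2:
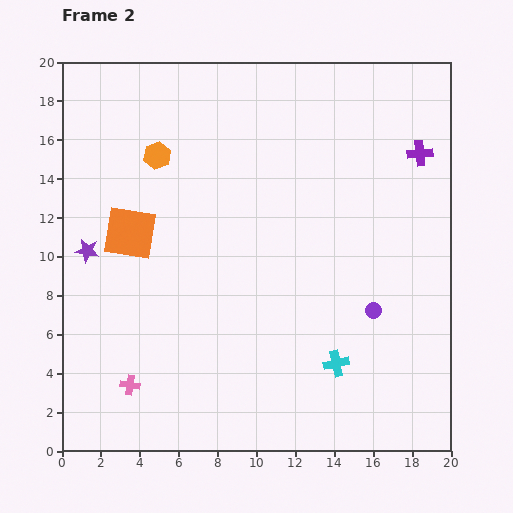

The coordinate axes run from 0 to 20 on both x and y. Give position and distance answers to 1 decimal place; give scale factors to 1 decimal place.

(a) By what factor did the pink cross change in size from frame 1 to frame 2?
0.8×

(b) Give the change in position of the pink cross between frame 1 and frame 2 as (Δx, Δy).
(1.5, -4.3)

The pink cross was at (2.0, 7.7) in frame 1 and (3.5, 3.4) in frame 2.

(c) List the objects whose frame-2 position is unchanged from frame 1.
the orange square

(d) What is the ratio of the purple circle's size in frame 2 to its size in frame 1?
0.6×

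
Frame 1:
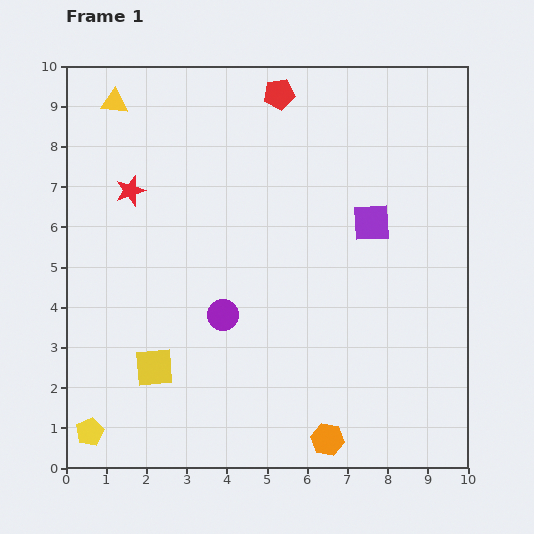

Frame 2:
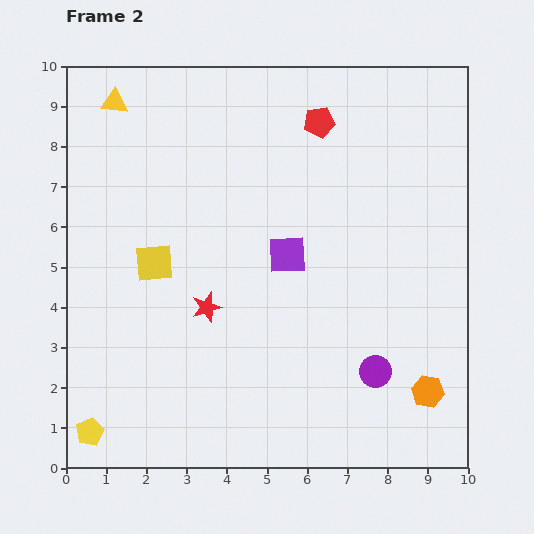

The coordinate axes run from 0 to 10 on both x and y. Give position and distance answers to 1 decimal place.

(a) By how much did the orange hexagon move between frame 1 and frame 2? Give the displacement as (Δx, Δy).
(2.5, 1.2)

The orange hexagon was at (6.5, 0.7) in frame 1 and (9.0, 1.9) in frame 2.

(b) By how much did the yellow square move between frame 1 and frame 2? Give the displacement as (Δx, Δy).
(0.0, 2.6)

The yellow square was at (2.2, 2.5) in frame 1 and (2.2, 5.1) in frame 2.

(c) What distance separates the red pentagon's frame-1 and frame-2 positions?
1.2

The red pentagon moved from (5.3, 9.3) to (6.3, 8.6), a distance of √(1.0² + 0.7²) ≈ 1.2.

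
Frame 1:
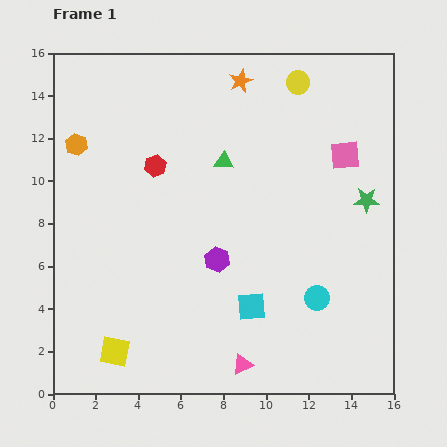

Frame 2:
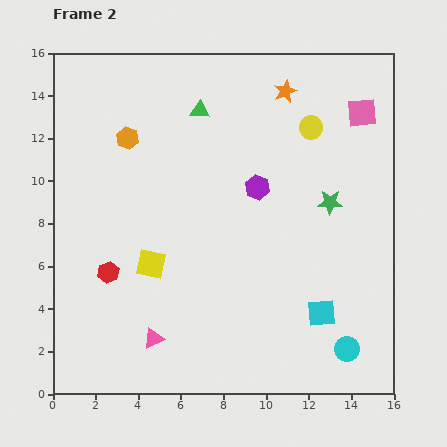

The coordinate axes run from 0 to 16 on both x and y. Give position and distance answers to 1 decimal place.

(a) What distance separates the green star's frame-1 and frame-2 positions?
1.7

The green star moved from (14.7, 9.1) to (13.0, 9.0), a distance of √(1.7² + 0.1²) ≈ 1.7.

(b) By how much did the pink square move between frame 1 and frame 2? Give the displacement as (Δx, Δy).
(0.8, 2.0)

The pink square was at (13.7, 11.2) in frame 1 and (14.5, 13.2) in frame 2.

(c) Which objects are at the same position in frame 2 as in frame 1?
none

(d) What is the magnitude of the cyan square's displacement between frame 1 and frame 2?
3.3

The cyan square moved from (9.3, 4.1) to (12.6, 3.8), a distance of √(3.3² + 0.3²) ≈ 3.3.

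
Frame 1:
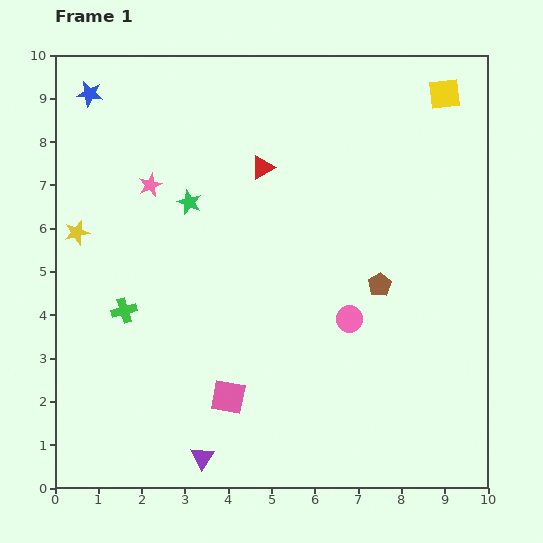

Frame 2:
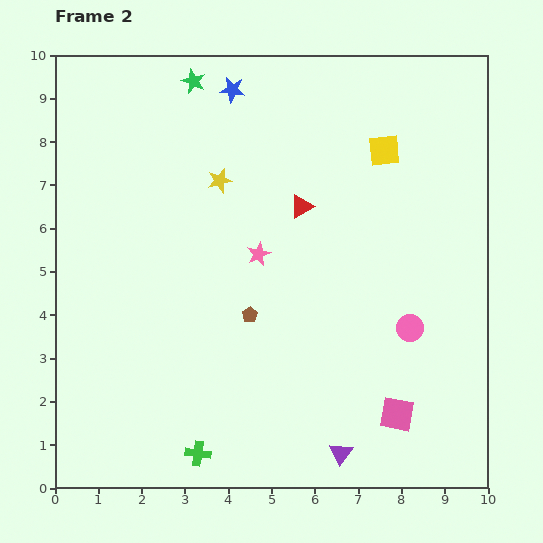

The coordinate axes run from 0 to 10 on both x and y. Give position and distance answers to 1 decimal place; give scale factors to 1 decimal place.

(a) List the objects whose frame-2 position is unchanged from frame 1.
none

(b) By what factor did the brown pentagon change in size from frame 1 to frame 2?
0.7×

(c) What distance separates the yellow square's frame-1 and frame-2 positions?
1.9

The yellow square moved from (9.0, 9.1) to (7.6, 7.8), a distance of √(1.4² + 1.3²) ≈ 1.9.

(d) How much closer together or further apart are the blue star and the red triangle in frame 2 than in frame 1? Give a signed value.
-1.2

Distance in frame 1: 4.3. Distance in frame 2: 3.1.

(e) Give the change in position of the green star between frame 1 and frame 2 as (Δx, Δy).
(0.1, 2.8)

The green star was at (3.1, 6.6) in frame 1 and (3.2, 9.4) in frame 2.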